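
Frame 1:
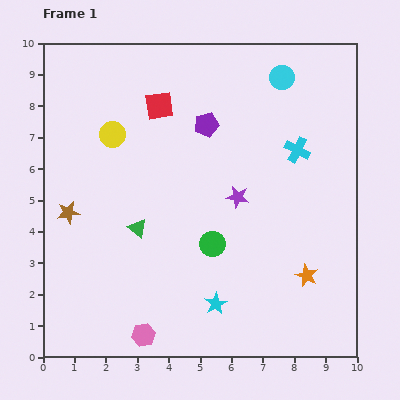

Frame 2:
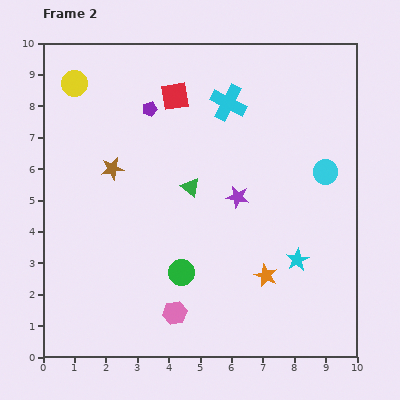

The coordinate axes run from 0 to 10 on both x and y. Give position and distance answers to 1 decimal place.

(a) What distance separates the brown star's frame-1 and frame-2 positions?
2.0

The brown star moved from (0.8, 4.6) to (2.2, 6.0), a distance of √(1.4² + 1.4²) ≈ 2.0.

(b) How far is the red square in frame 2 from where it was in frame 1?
0.6

The red square moved from (3.7, 8.0) to (4.2, 8.3), a distance of √(0.5² + 0.3²) ≈ 0.6.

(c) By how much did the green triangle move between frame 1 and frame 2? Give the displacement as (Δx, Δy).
(1.7, 1.3)

The green triangle was at (3.0, 4.1) in frame 1 and (4.7, 5.4) in frame 2.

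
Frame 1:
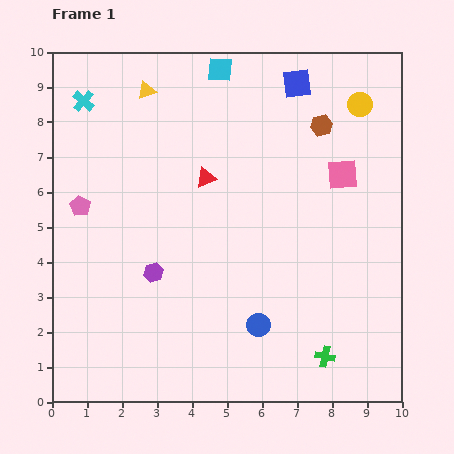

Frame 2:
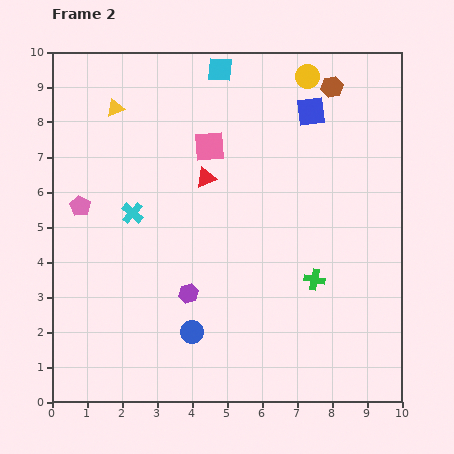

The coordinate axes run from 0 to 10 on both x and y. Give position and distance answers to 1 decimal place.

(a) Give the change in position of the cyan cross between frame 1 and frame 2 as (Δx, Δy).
(1.4, -3.2)

The cyan cross was at (0.9, 8.6) in frame 1 and (2.3, 5.4) in frame 2.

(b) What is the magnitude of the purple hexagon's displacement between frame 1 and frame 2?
1.2

The purple hexagon moved from (2.9, 3.7) to (3.9, 3.1), a distance of √(1.0² + 0.6²) ≈ 1.2.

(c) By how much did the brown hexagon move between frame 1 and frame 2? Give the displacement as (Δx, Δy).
(0.3, 1.1)

The brown hexagon was at (7.7, 7.9) in frame 1 and (8.0, 9.0) in frame 2.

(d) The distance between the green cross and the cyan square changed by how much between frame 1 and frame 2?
-2.1

Distance in frame 1: 8.7. Distance in frame 2: 6.6.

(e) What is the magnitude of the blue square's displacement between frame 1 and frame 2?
0.9

The blue square moved from (7.0, 9.1) to (7.4, 8.3), a distance of √(0.4² + 0.8²) ≈ 0.9.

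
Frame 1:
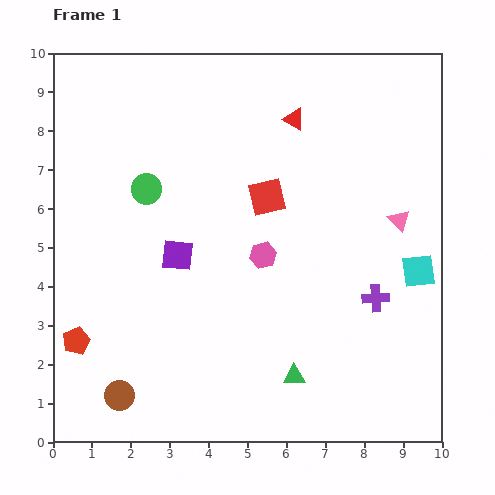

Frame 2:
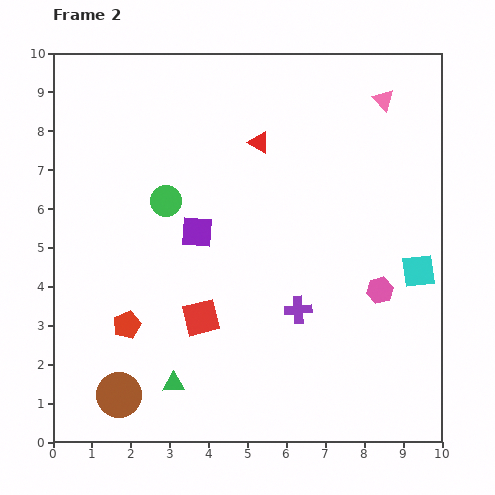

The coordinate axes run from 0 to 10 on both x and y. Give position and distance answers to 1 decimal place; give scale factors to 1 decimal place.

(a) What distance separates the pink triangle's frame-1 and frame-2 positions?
3.1

The pink triangle moved from (8.9, 5.7) to (8.5, 8.8), a distance of √(0.4² + 3.1²) ≈ 3.1.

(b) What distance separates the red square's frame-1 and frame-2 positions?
3.5

The red square moved from (5.5, 6.3) to (3.8, 3.2), a distance of √(1.7² + 3.1²) ≈ 3.5.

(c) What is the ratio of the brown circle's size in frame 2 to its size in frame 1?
1.5×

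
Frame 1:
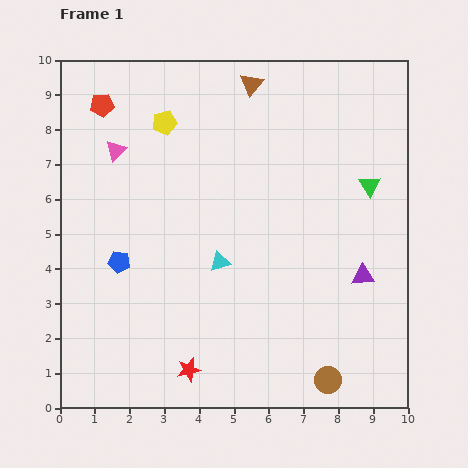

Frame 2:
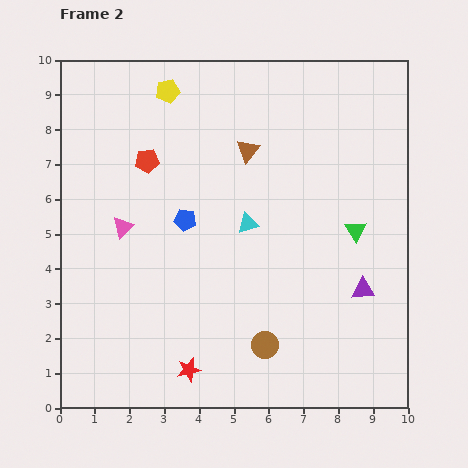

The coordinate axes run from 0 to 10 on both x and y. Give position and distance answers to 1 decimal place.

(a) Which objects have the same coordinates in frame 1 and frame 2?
the red star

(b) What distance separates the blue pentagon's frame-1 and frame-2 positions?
2.2

The blue pentagon moved from (1.7, 4.2) to (3.6, 5.4), a distance of √(1.9² + 1.2²) ≈ 2.2.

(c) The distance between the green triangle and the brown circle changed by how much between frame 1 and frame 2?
-1.5

Distance in frame 1: 5.7. Distance in frame 2: 4.2.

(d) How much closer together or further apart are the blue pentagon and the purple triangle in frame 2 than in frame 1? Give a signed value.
-1.5

Distance in frame 1: 7.0. Distance in frame 2: 5.5.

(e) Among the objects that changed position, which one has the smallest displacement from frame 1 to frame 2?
the purple triangle

(moved 0.4)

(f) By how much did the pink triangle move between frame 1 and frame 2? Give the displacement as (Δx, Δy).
(0.2, -2.2)

The pink triangle was at (1.6, 7.4) in frame 1 and (1.8, 5.2) in frame 2.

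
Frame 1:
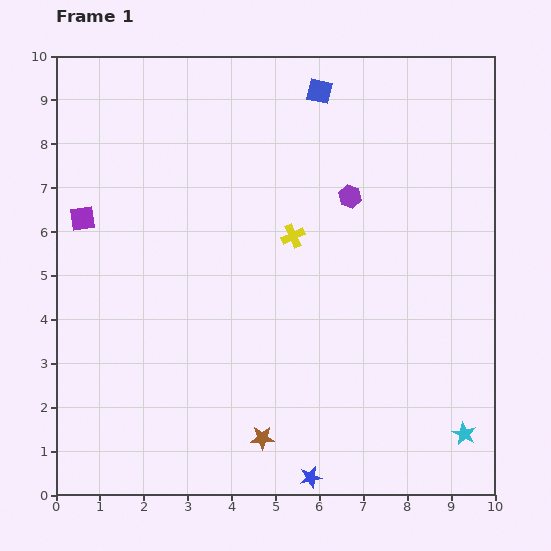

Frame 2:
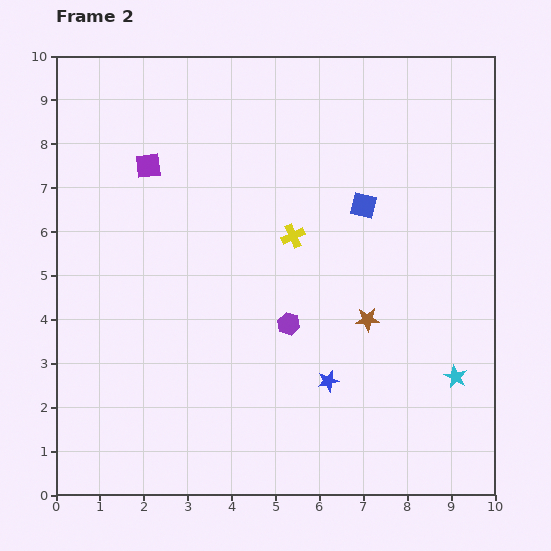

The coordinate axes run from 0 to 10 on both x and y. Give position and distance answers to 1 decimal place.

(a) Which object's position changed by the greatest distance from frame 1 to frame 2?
the brown star

(moved 3.6; next 3.2)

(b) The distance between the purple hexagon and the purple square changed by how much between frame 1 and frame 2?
-1.3

Distance in frame 1: 6.1. Distance in frame 2: 4.8.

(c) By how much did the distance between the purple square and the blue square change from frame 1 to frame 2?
-1.1

Distance in frame 1: 6.1. Distance in frame 2: 5.0.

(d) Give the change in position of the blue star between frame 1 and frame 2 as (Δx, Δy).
(0.4, 2.2)

The blue star was at (5.8, 0.4) in frame 1 and (6.2, 2.6) in frame 2.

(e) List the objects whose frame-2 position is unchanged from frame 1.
the yellow cross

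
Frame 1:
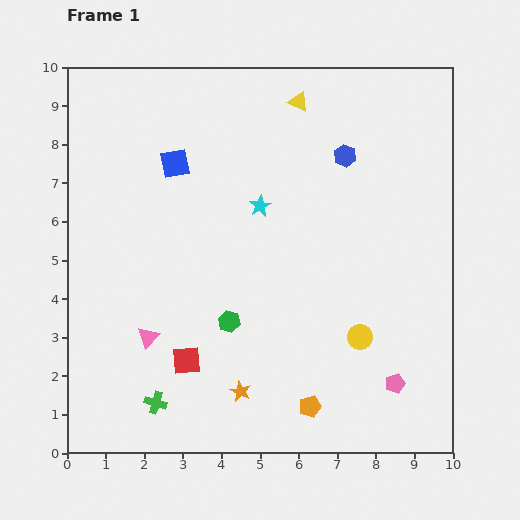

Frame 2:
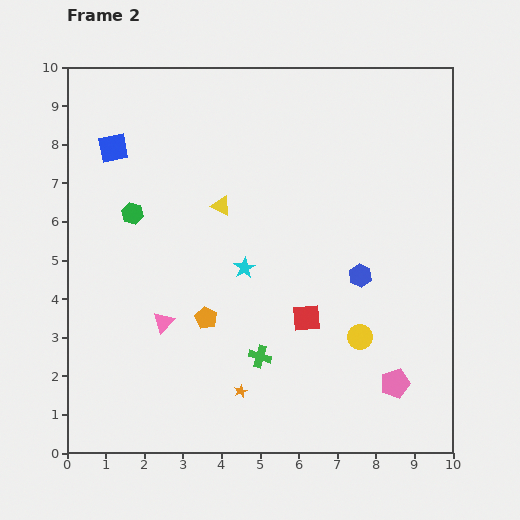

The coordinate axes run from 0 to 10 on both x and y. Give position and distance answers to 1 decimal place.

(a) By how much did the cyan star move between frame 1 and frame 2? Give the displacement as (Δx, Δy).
(-0.4, -1.6)

The cyan star was at (5.0, 6.4) in frame 1 and (4.6, 4.8) in frame 2.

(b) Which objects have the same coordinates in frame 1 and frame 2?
the orange star, the pink pentagon, the yellow circle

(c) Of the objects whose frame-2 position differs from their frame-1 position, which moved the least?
the pink triangle

(moved 0.6)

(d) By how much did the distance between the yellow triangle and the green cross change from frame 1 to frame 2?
-4.6

Distance in frame 1: 8.6. Distance in frame 2: 4.0.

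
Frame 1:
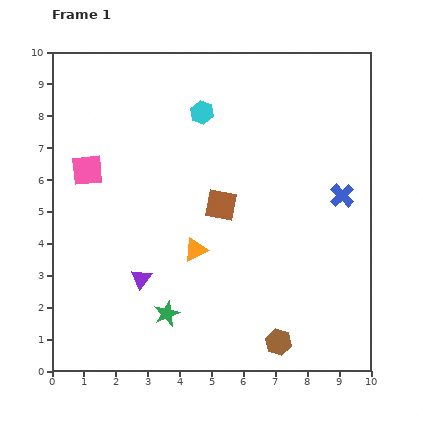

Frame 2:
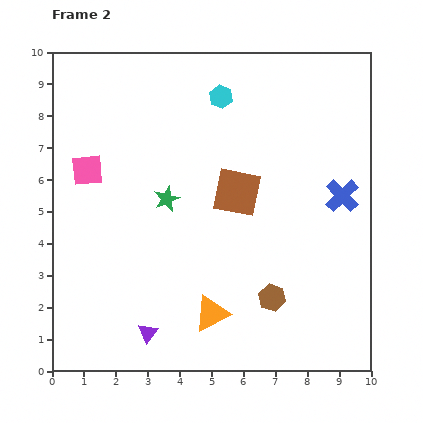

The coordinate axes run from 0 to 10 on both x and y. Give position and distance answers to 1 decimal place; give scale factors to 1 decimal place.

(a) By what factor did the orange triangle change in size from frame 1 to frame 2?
1.5×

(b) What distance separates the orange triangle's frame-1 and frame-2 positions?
2.1

The orange triangle moved from (4.5, 3.8) to (5.0, 1.8), a distance of √(0.5² + 2.0²) ≈ 2.1.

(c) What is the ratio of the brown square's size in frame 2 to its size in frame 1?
1.5×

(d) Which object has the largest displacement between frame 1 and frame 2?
the green star

(moved 3.6; next 2.1)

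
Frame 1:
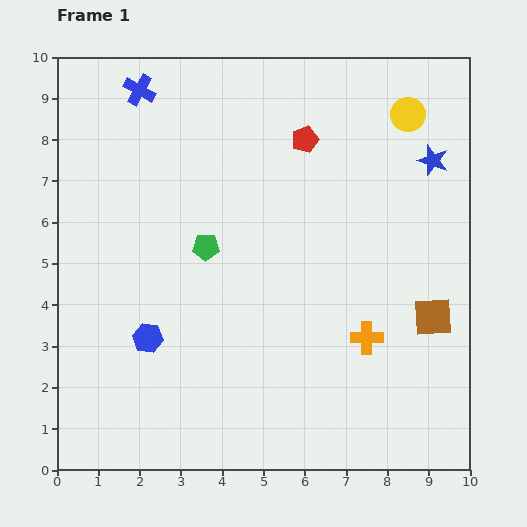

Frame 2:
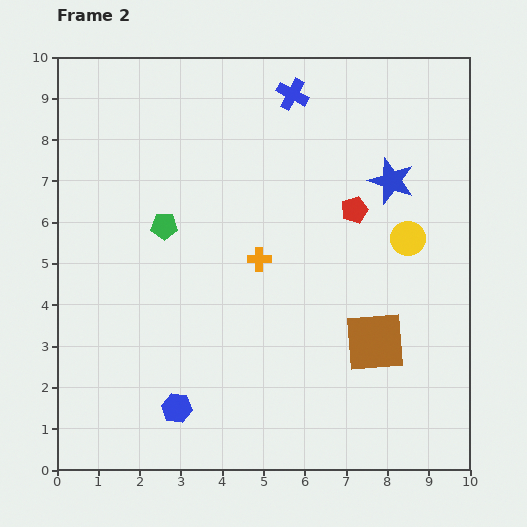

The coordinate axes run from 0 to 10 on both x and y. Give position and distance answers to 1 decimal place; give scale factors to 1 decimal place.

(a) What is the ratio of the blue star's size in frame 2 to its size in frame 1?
1.5×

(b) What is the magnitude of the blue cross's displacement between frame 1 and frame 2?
3.7

The blue cross moved from (2.0, 9.2) to (5.7, 9.1), a distance of √(3.7² + 0.1²) ≈ 3.7.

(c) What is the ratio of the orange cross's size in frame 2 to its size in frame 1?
0.7×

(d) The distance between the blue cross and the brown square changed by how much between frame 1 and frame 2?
-2.7

Distance in frame 1: 9.0. Distance in frame 2: 6.3.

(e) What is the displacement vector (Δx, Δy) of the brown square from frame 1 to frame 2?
(-1.4, -0.6)

The brown square was at (9.1, 3.7) in frame 1 and (7.7, 3.1) in frame 2.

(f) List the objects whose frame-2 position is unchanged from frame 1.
none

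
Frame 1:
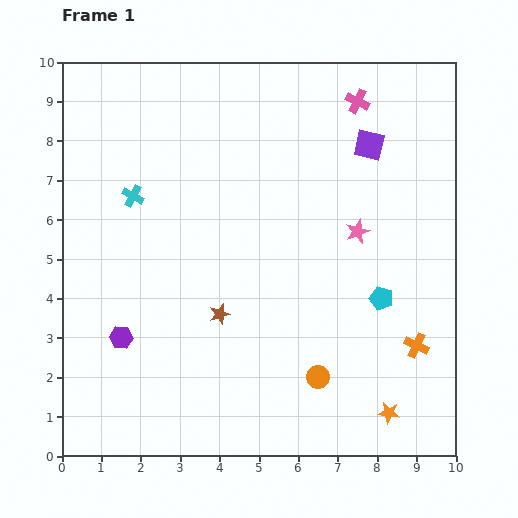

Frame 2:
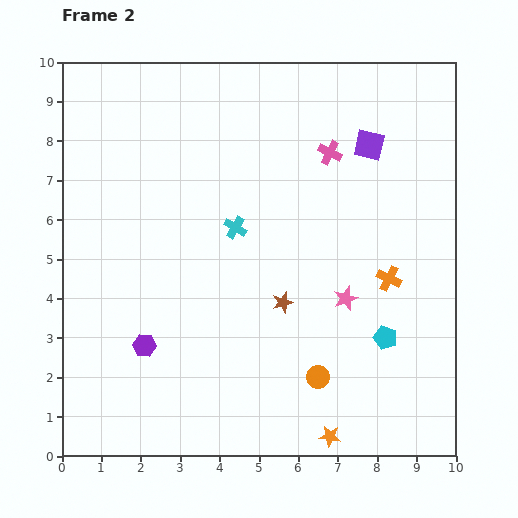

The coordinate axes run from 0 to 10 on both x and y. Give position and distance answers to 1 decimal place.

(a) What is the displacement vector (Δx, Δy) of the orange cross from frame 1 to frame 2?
(-0.7, 1.7)

The orange cross was at (9.0, 2.8) in frame 1 and (8.3, 4.5) in frame 2.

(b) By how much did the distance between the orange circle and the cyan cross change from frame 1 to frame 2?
-2.3

Distance in frame 1: 6.6. Distance in frame 2: 4.3.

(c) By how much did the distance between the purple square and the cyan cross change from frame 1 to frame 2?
-2.1

Distance in frame 1: 6.1. Distance in frame 2: 4.0.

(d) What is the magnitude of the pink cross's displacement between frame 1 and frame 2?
1.5

The pink cross moved from (7.5, 9.0) to (6.8, 7.7), a distance of √(0.7² + 1.3²) ≈ 1.5.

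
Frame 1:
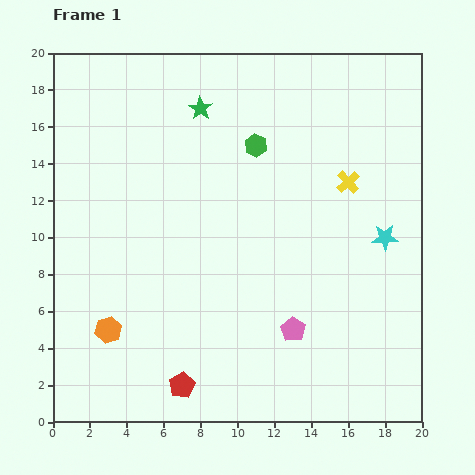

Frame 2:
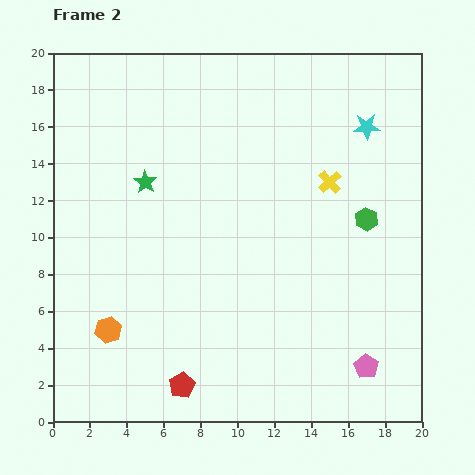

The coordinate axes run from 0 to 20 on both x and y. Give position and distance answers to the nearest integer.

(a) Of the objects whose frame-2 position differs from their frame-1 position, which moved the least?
the yellow cross

(moved 1)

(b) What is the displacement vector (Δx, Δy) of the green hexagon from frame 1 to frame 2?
(6, -4)

The green hexagon was at (11, 15) in frame 1 and (17, 11) in frame 2.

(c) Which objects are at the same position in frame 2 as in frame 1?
the orange hexagon, the red pentagon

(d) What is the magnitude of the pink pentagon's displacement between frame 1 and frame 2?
4

The pink pentagon moved from (13, 5) to (17, 3), a distance of √(4² + 2²) ≈ 4.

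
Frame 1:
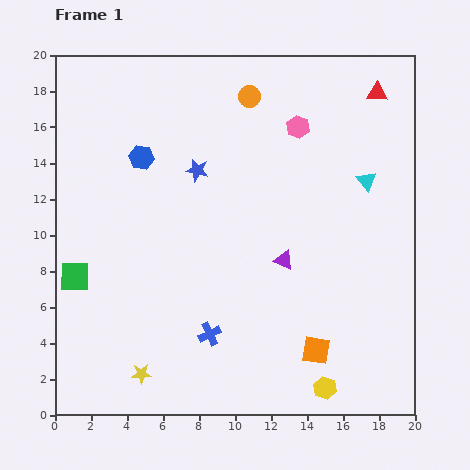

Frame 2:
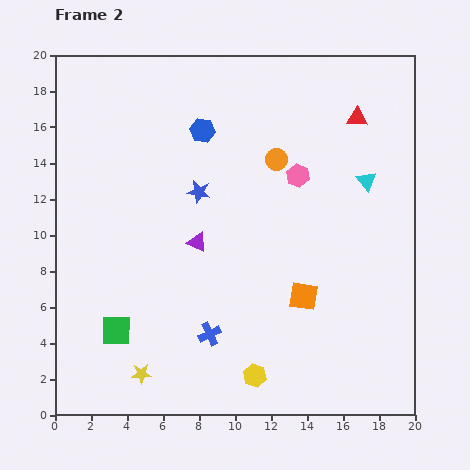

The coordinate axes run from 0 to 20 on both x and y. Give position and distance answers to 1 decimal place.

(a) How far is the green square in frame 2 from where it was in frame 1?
3.8

The green square moved from (1.1, 7.7) to (3.4, 4.7), a distance of √(2.3² + 3.0²) ≈ 3.8.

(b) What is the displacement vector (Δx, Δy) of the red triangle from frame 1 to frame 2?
(-1.1, -1.4)

The red triangle was at (17.9, 17.9) in frame 1 and (16.8, 16.5) in frame 2.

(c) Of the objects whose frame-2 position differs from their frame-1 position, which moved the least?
the blue star

(moved 1.2)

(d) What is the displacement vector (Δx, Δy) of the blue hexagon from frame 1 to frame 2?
(3.4, 1.5)

The blue hexagon was at (4.8, 14.3) in frame 1 and (8.2, 15.8) in frame 2.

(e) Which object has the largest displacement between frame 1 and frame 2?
the purple triangle

(moved 4.9; next 4.0)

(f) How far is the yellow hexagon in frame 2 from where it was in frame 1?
4.0

The yellow hexagon moved from (15.0, 1.5) to (11.1, 2.2), a distance of √(3.9² + 0.7²) ≈ 4.0.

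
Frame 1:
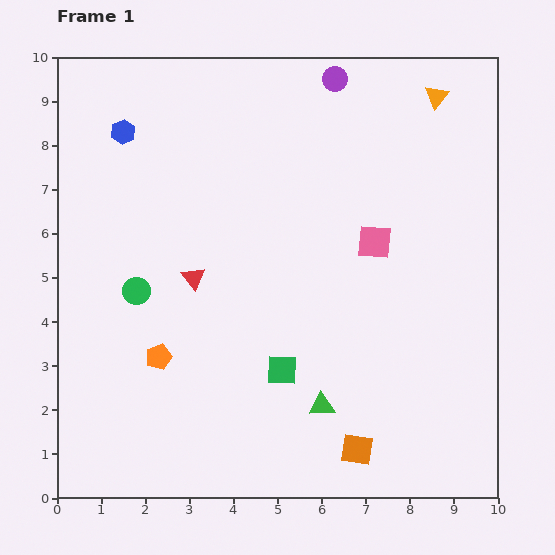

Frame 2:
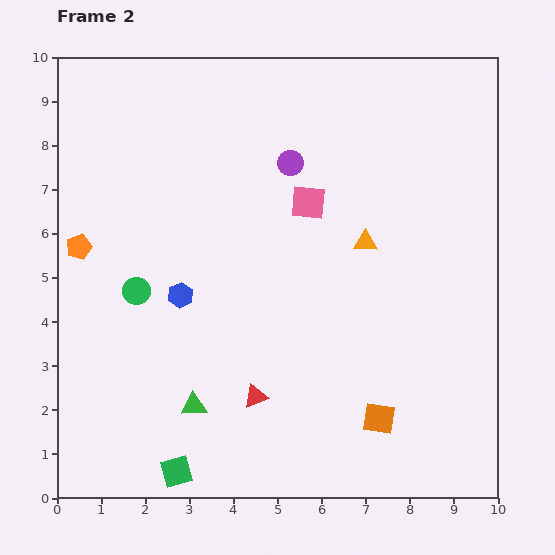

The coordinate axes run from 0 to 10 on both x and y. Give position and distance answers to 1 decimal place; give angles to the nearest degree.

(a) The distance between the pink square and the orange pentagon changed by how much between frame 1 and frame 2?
-0.2

Distance in frame 1: 5.5. Distance in frame 2: 5.3.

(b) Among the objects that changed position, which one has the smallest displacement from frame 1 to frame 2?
the orange square

(moved 0.9)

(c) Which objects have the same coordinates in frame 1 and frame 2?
the green circle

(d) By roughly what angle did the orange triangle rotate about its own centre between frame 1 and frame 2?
52° clockwise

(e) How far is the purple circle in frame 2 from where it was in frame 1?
2.1

The purple circle moved from (6.3, 9.5) to (5.3, 7.6), a distance of √(1.0² + 1.9²) ≈ 2.1.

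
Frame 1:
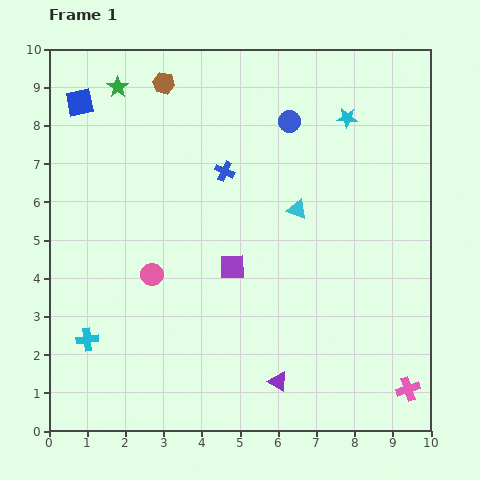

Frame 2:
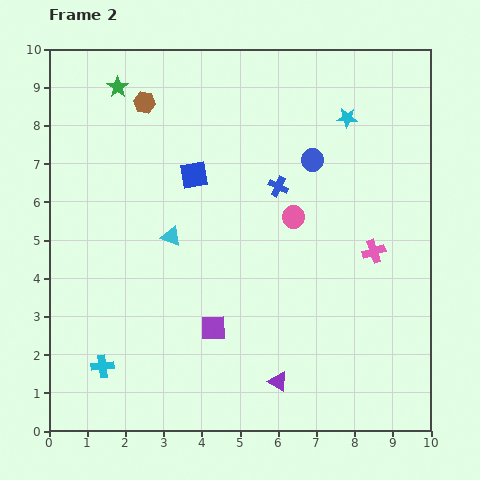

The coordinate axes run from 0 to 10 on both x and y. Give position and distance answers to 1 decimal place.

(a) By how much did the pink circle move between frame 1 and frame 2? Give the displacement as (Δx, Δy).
(3.7, 1.5)

The pink circle was at (2.7, 4.1) in frame 1 and (6.4, 5.6) in frame 2.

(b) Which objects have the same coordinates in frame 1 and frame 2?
the green star, the cyan star, the purple triangle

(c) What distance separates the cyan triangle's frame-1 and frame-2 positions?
3.4

The cyan triangle moved from (6.5, 5.8) to (3.2, 5.1), a distance of √(3.3² + 0.7²) ≈ 3.4.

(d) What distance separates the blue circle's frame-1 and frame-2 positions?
1.2

The blue circle moved from (6.3, 8.1) to (6.9, 7.1), a distance of √(0.6² + 1.0²) ≈ 1.2.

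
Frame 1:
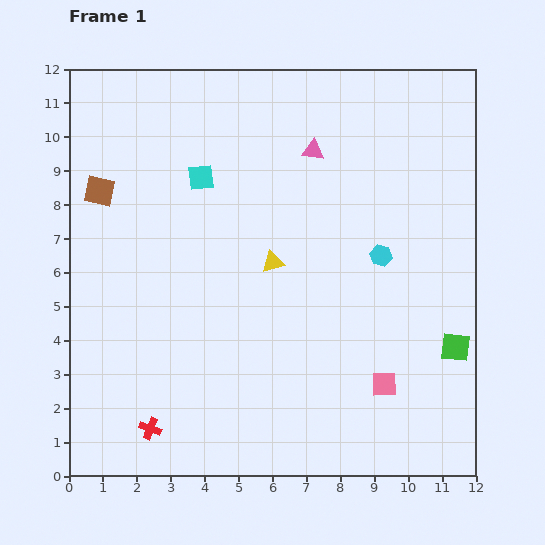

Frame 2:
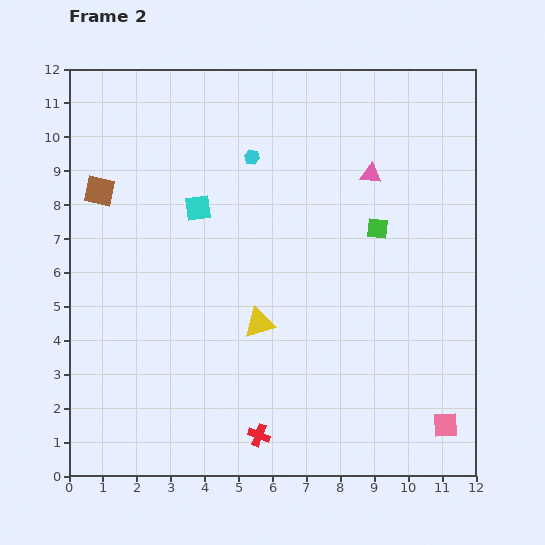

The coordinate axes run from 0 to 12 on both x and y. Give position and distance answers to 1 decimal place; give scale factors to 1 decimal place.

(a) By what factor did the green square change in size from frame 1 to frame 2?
0.7×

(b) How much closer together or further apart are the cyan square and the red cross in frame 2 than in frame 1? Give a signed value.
-0.7

Distance in frame 1: 7.6. Distance in frame 2: 6.9.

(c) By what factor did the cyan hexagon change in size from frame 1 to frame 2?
0.7×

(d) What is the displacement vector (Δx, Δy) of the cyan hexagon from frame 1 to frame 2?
(-3.8, 2.9)

The cyan hexagon was at (9.2, 6.5) in frame 1 and (5.4, 9.4) in frame 2.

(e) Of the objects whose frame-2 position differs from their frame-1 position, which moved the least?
the cyan square

(moved 0.9)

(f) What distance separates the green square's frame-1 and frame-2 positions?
4.2

The green square moved from (11.4, 3.8) to (9.1, 7.3), a distance of √(2.3² + 3.5²) ≈ 4.2.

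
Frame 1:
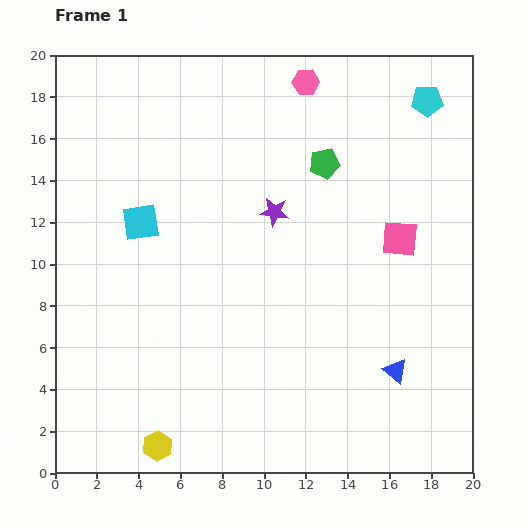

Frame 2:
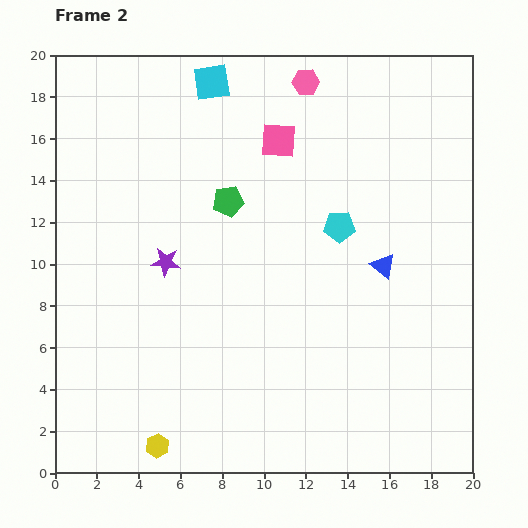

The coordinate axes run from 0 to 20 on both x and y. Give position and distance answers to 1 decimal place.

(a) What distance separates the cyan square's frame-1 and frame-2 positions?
7.5

The cyan square moved from (4.1, 12.0) to (7.5, 18.7), a distance of √(3.4² + 6.7²) ≈ 7.5.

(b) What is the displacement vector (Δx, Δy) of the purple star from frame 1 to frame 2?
(-5.2, -2.4)

The purple star was at (10.5, 12.5) in frame 1 and (5.3, 10.1) in frame 2.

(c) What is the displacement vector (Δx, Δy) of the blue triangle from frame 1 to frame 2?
(-0.6, 5.0)

The blue triangle was at (16.3, 4.9) in frame 1 and (15.7, 9.9) in frame 2.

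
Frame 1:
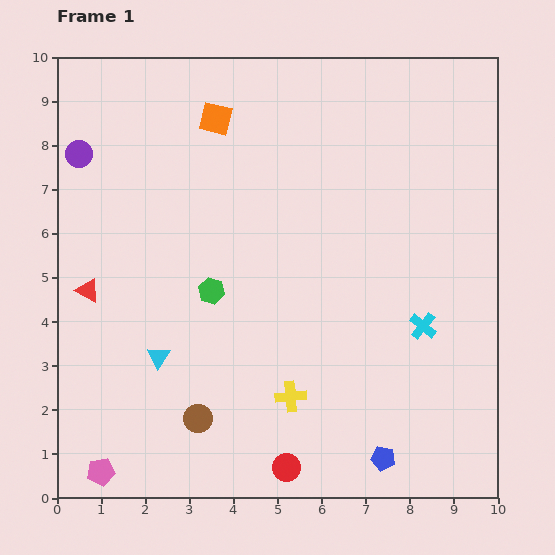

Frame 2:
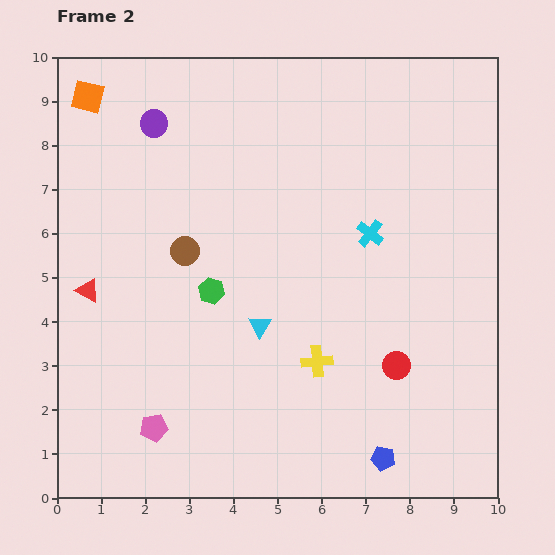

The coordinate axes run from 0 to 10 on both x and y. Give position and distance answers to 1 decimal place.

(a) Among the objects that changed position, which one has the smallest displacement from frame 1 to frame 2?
the yellow cross

(moved 1.0)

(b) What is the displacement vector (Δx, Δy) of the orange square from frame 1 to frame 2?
(-2.9, 0.5)

The orange square was at (3.6, 8.6) in frame 1 and (0.7, 9.1) in frame 2.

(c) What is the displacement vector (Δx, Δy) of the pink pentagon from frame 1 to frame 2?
(1.2, 1.0)

The pink pentagon was at (1.0, 0.6) in frame 1 and (2.2, 1.6) in frame 2.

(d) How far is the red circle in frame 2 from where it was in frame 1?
3.4

The red circle moved from (5.2, 0.7) to (7.7, 3.0), a distance of √(2.5² + 2.3²) ≈ 3.4.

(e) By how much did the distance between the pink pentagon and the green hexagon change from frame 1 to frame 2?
-1.4

Distance in frame 1: 4.8. Distance in frame 2: 3.4.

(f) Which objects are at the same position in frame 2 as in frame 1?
the blue pentagon, the green hexagon, the red triangle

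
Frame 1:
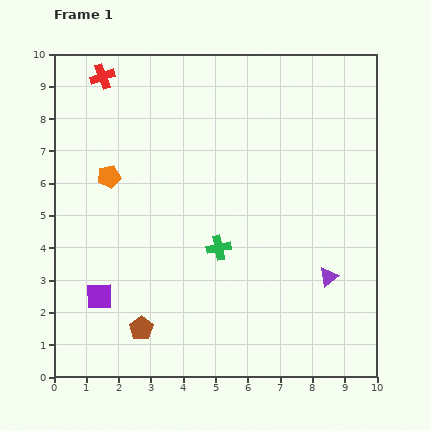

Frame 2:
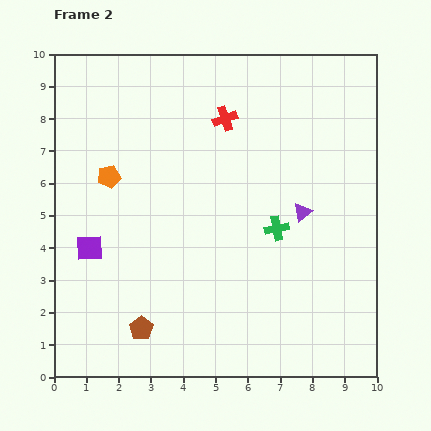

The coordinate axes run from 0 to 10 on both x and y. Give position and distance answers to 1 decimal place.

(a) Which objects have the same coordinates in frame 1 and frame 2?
the brown pentagon, the orange pentagon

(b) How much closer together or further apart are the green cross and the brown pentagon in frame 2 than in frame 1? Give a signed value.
+1.7

Distance in frame 1: 3.5. Distance in frame 2: 5.2.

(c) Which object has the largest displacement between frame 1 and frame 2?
the red cross

(moved 4.0; next 2.2)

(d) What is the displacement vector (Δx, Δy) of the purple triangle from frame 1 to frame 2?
(-0.8, 2.0)

The purple triangle was at (8.5, 3.1) in frame 1 and (7.7, 5.1) in frame 2.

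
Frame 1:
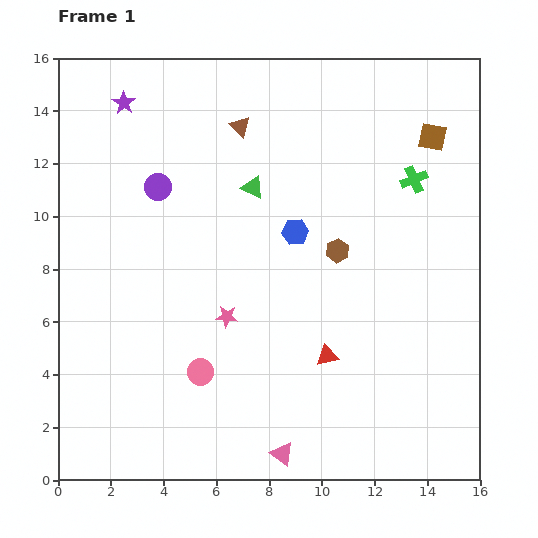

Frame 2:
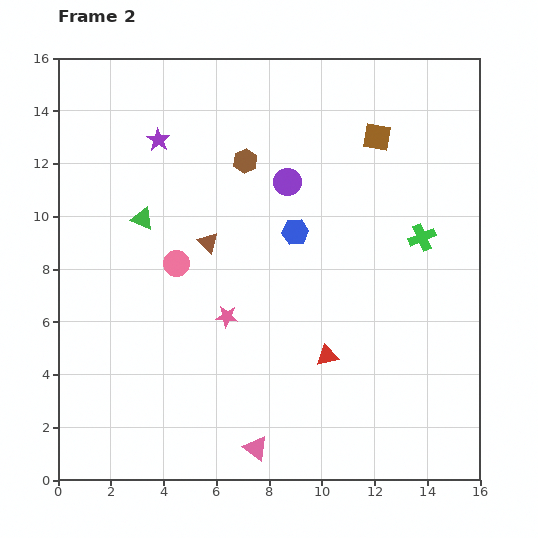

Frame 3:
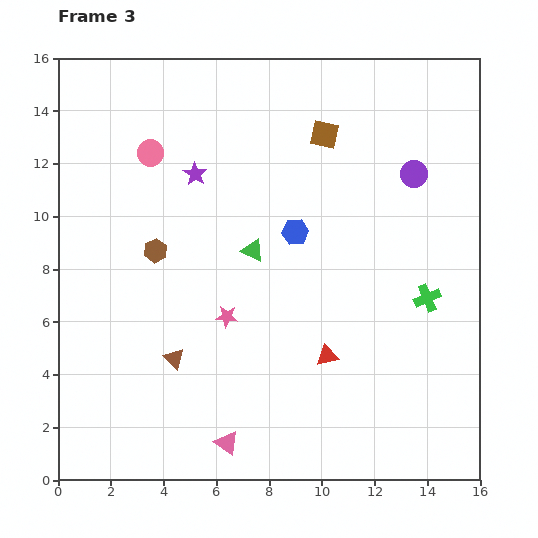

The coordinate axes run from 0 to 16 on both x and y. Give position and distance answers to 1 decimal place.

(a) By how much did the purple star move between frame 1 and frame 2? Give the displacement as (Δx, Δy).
(1.3, -1.4)

The purple star was at (2.5, 14.3) in frame 1 and (3.8, 12.9) in frame 2.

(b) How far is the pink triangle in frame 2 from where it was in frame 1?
1.0

The pink triangle moved from (8.5, 1.0) to (7.5, 1.2), a distance of √(1.0² + 0.2²) ≈ 1.0.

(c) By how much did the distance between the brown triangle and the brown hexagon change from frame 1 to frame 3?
-1.8

Distance in frame 1: 6.0. Distance in frame 3: 4.2.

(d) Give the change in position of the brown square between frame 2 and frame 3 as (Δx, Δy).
(-2.0, 0.1)

The brown square was at (12.1, 13.0) in frame 2 and (10.1, 13.1) in frame 3.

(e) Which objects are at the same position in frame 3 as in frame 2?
the red triangle, the pink star, the blue hexagon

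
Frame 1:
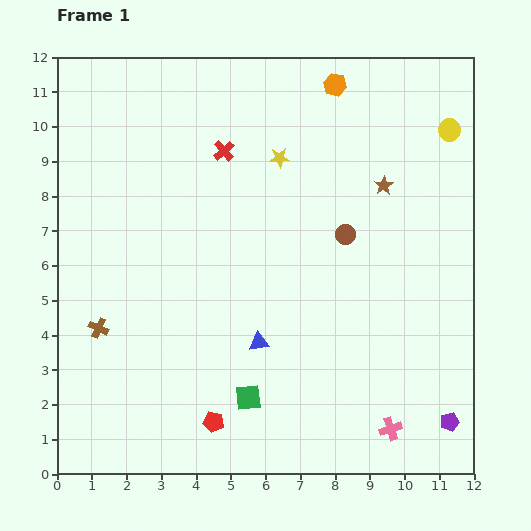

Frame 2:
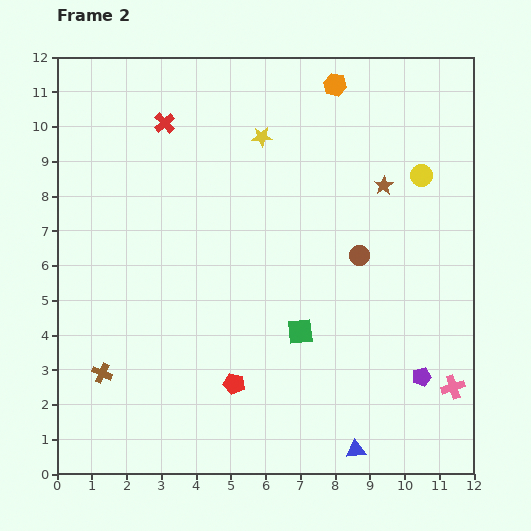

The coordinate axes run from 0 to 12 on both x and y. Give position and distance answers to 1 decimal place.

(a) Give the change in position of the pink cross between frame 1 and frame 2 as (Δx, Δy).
(1.8, 1.2)

The pink cross was at (9.6, 1.3) in frame 1 and (11.4, 2.5) in frame 2.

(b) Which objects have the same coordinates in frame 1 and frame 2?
the orange hexagon, the brown star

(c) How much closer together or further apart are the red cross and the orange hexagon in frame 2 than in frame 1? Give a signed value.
+1.3

Distance in frame 1: 3.7. Distance in frame 2: 5.0.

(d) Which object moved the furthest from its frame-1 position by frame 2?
the blue triangle

(moved 4.2; next 2.4)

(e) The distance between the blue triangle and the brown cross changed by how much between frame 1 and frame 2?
+3.0

Distance in frame 1: 4.6. Distance in frame 2: 7.6.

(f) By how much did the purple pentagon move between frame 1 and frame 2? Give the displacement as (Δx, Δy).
(-0.8, 1.3)

The purple pentagon was at (11.3, 1.5) in frame 1 and (10.5, 2.8) in frame 2.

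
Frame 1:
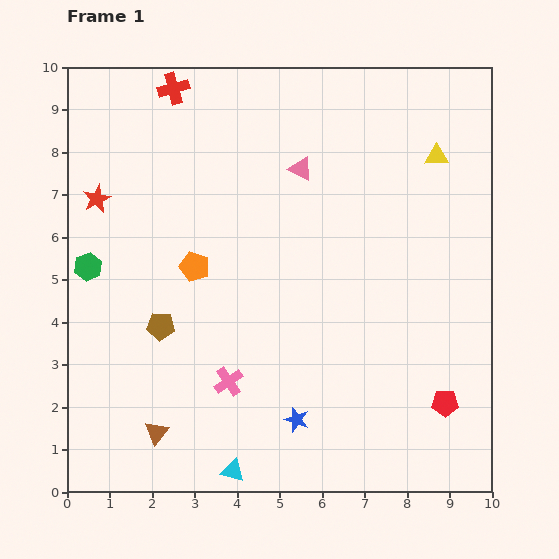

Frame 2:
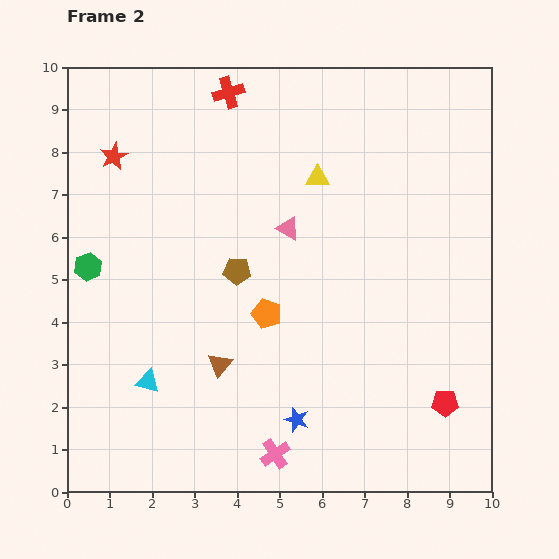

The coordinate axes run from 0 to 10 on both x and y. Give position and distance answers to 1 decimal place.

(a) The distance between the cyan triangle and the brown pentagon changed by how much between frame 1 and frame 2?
-0.5

Distance in frame 1: 3.8. Distance in frame 2: 3.3.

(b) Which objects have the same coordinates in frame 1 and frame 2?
the red pentagon, the green hexagon, the blue star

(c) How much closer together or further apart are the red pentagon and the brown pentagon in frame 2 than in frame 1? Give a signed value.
-1.1

Distance in frame 1: 6.9. Distance in frame 2: 5.8.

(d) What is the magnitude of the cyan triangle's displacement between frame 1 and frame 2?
2.9

The cyan triangle moved from (3.9, 0.5) to (1.9, 2.6), a distance of √(2.0² + 2.1²) ≈ 2.9.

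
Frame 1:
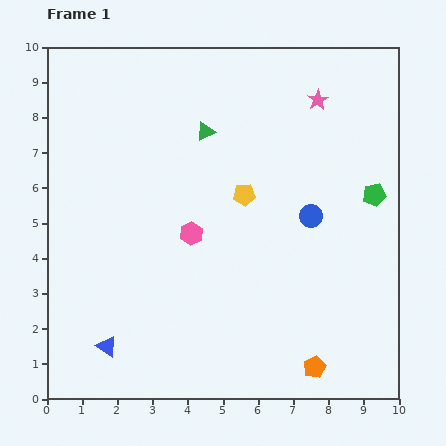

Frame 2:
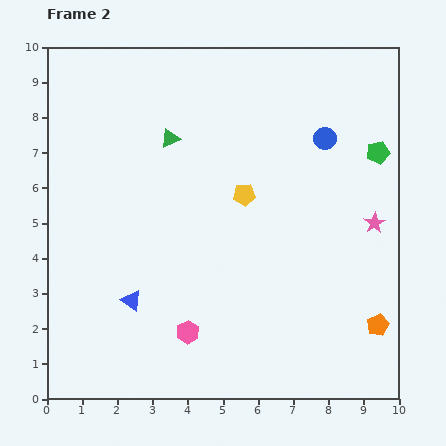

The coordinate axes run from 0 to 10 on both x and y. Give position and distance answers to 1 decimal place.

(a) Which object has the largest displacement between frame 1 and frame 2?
the pink star

(moved 3.8; next 2.8)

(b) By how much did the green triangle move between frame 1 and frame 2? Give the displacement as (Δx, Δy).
(-1.0, -0.2)

The green triangle was at (4.5, 7.6) in frame 1 and (3.5, 7.4) in frame 2.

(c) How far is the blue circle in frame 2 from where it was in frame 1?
2.2

The blue circle moved from (7.5, 5.2) to (7.9, 7.4), a distance of √(0.4² + 2.2²) ≈ 2.2.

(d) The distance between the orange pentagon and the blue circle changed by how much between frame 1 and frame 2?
+1.2

Distance in frame 1: 4.3. Distance in frame 2: 5.5.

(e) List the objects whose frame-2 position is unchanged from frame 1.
the yellow pentagon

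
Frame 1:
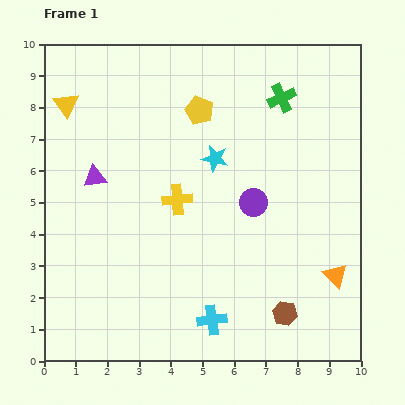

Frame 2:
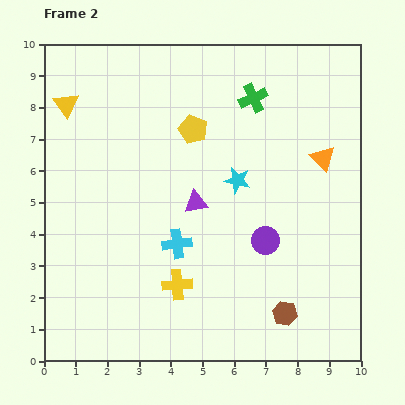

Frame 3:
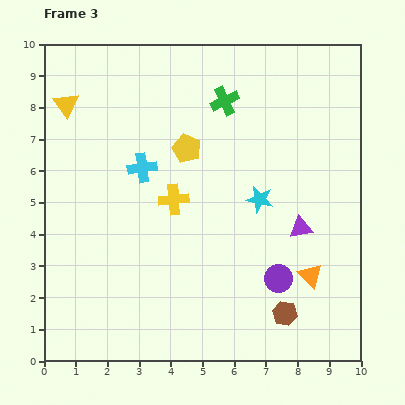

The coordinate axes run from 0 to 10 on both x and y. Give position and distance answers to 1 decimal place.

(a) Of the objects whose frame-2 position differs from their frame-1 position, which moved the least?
the yellow pentagon

(moved 0.6)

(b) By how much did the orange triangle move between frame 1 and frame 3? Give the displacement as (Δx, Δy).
(-0.8, 0.0)

The orange triangle was at (9.2, 2.7) in frame 1 and (8.4, 2.7) in frame 3.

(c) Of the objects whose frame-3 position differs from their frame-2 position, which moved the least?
the yellow pentagon

(moved 0.6)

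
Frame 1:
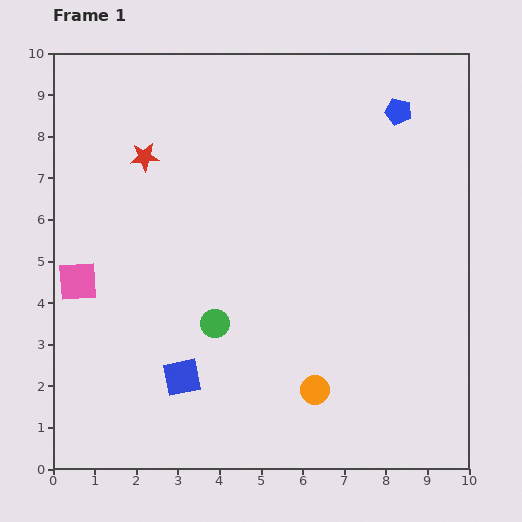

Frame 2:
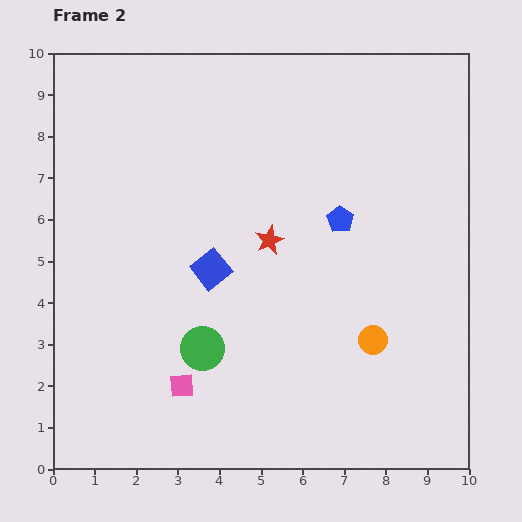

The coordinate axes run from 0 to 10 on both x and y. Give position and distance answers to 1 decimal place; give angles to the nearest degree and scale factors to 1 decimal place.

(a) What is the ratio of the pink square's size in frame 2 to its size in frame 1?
0.6×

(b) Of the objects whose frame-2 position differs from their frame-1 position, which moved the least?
the green circle

(moved 0.7)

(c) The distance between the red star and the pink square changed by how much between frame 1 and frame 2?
+0.7

Distance in frame 1: 3.4. Distance in frame 2: 4.1.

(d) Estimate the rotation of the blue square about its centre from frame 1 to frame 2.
27° counter-clockwise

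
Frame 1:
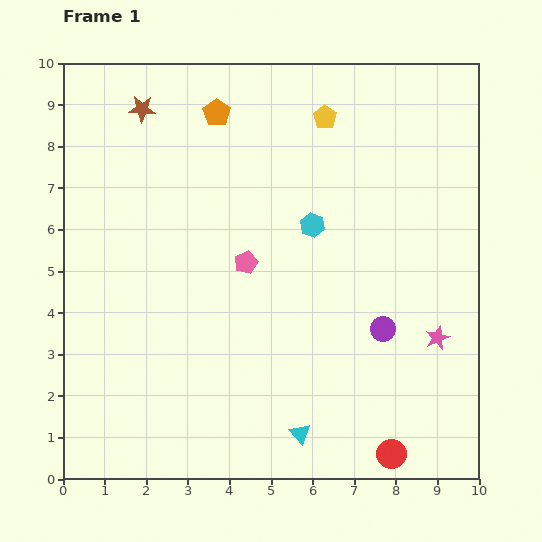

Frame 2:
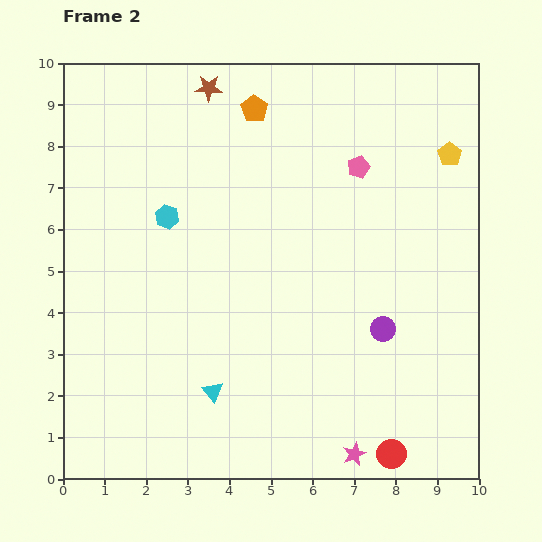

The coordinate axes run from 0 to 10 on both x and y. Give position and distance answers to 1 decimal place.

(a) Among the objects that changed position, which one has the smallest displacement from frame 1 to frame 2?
the orange pentagon

(moved 0.9)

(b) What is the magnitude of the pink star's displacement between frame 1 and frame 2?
3.4

The pink star moved from (9.0, 3.4) to (7.0, 0.6), a distance of √(2.0² + 2.8²) ≈ 3.4.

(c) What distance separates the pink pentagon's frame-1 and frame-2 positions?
3.5

The pink pentagon moved from (4.4, 5.2) to (7.1, 7.5), a distance of √(2.7² + 2.3²) ≈ 3.5.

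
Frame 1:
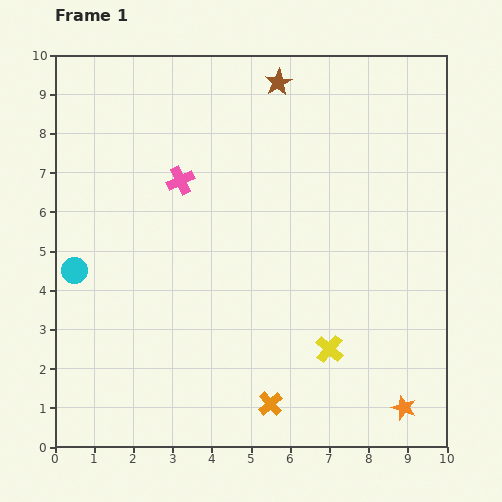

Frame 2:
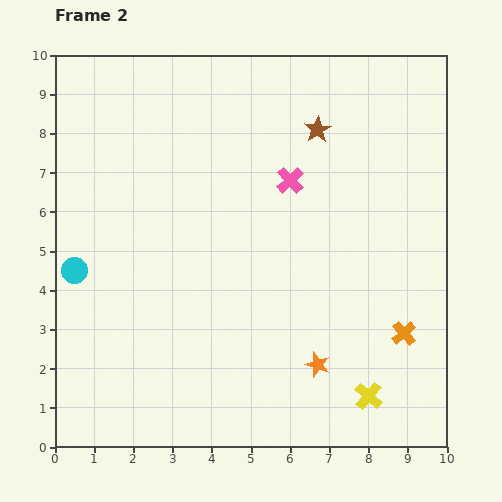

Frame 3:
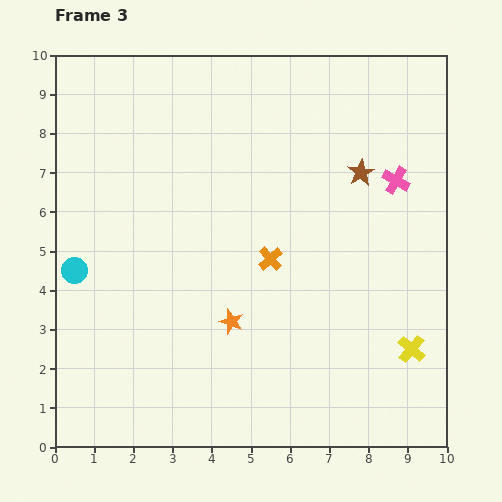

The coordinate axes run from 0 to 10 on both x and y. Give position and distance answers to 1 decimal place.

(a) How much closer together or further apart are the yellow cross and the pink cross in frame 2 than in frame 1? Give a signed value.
+0.2

Distance in frame 1: 5.7. Distance in frame 2: 5.9.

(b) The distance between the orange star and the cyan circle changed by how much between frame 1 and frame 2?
-2.5

Distance in frame 1: 9.1. Distance in frame 2: 6.6.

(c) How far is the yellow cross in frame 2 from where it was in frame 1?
1.6

The yellow cross moved from (7.0, 2.5) to (8.0, 1.3), a distance of √(1.0² + 1.2²) ≈ 1.6.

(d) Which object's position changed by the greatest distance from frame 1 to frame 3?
the pink cross

(moved 5.5; next 4.9)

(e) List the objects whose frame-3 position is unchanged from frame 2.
the cyan circle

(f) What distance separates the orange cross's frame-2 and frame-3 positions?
3.9

The orange cross moved from (8.9, 2.9) to (5.5, 4.8), a distance of √(3.4² + 1.9²) ≈ 3.9.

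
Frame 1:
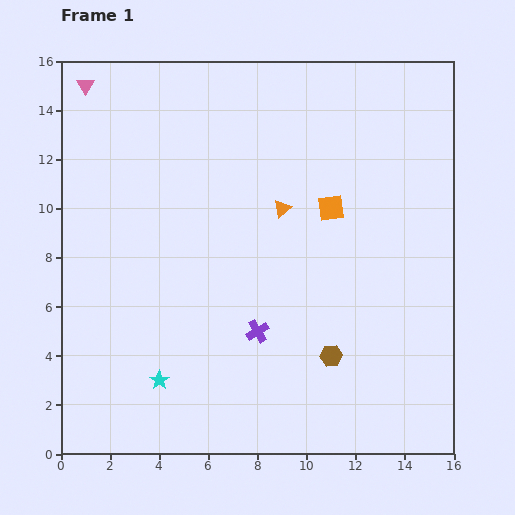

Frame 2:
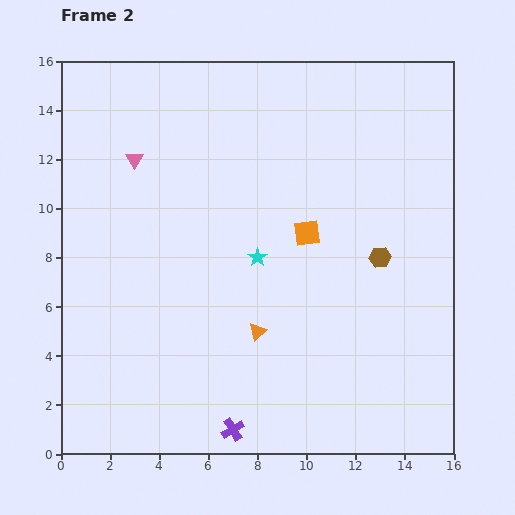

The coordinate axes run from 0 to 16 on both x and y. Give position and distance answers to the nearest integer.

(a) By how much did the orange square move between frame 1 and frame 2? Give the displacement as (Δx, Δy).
(-1, -1)

The orange square was at (11, 10) in frame 1 and (10, 9) in frame 2.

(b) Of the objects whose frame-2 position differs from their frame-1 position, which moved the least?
the orange square

(moved 1)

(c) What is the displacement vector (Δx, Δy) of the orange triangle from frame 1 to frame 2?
(-1, -5)

The orange triangle was at (9, 10) in frame 1 and (8, 5) in frame 2.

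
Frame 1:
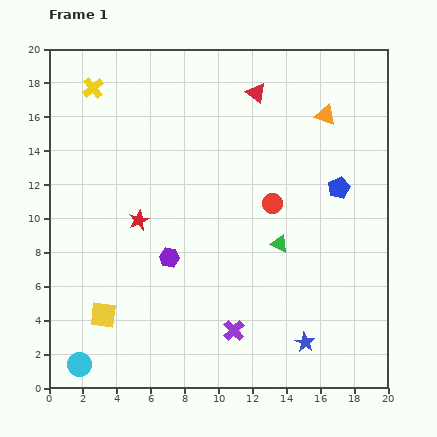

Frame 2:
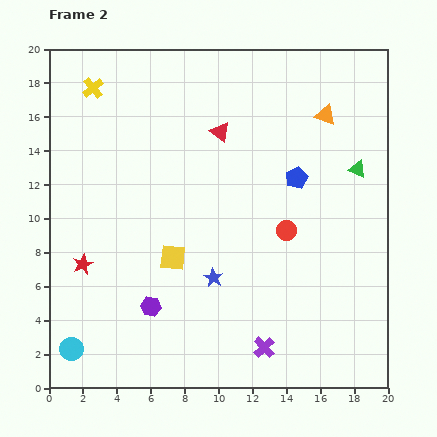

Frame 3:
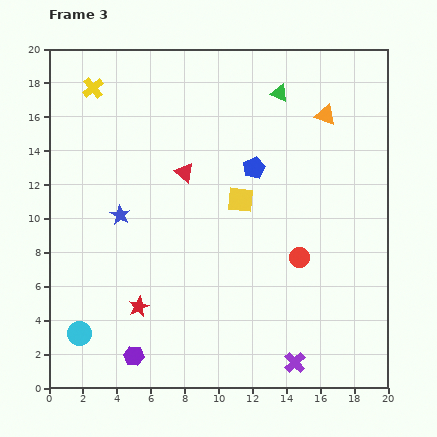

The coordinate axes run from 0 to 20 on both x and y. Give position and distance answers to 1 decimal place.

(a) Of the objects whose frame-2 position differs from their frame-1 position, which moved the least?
the cyan circle

(moved 1.0)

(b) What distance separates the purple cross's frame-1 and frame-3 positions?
4.1

The purple cross moved from (10.9, 3.4) to (14.5, 1.5), a distance of √(3.6² + 1.9²) ≈ 4.1.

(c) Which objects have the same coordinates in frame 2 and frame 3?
the yellow cross, the orange triangle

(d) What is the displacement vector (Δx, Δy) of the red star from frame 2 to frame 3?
(3.3, -2.5)

The red star was at (2.0, 7.3) in frame 2 and (5.3, 4.8) in frame 3.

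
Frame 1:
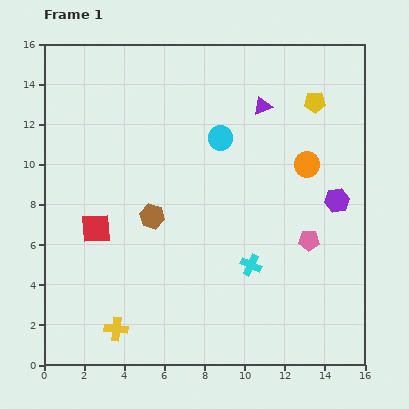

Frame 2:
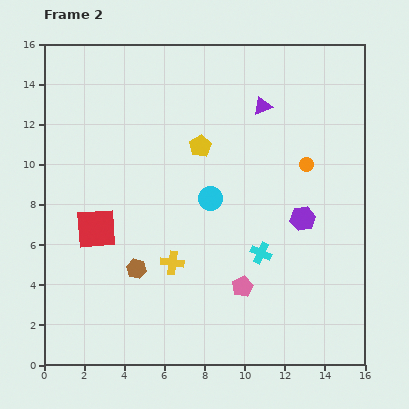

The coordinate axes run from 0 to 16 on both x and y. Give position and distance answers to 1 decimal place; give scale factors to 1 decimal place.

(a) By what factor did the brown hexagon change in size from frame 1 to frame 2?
0.8×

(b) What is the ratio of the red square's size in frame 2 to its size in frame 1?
1.4×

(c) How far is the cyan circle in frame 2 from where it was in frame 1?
3.0

The cyan circle moved from (8.8, 11.3) to (8.3, 8.3), a distance of √(0.5² + 3.0²) ≈ 3.0.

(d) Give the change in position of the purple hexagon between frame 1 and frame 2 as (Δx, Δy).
(-1.7, -0.9)

The purple hexagon was at (14.6, 8.2) in frame 1 and (12.9, 7.3) in frame 2.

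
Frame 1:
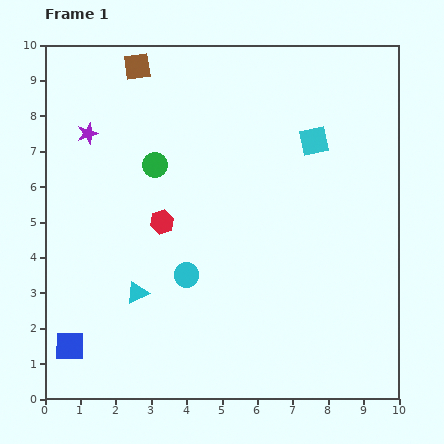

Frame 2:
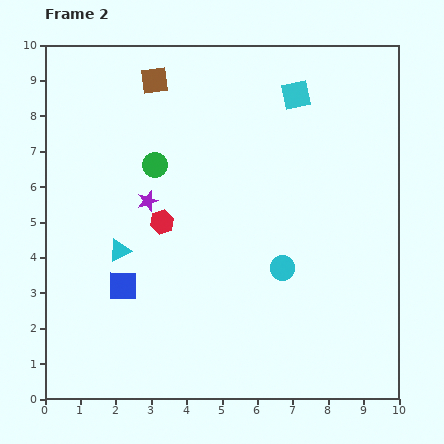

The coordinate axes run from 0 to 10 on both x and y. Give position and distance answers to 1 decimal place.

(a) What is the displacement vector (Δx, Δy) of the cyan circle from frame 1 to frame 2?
(2.7, 0.2)

The cyan circle was at (4.0, 3.5) in frame 1 and (6.7, 3.7) in frame 2.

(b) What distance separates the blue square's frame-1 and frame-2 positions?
2.3

The blue square moved from (0.7, 1.5) to (2.2, 3.2), a distance of √(1.5² + 1.7²) ≈ 2.3.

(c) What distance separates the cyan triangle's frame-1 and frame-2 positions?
1.3

The cyan triangle moved from (2.6, 3.0) to (2.1, 4.2), a distance of √(0.5² + 1.2²) ≈ 1.3.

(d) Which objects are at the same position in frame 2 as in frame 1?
the green circle, the red hexagon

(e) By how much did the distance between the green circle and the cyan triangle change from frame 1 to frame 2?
-1.0

Distance in frame 1: 3.6. Distance in frame 2: 2.6.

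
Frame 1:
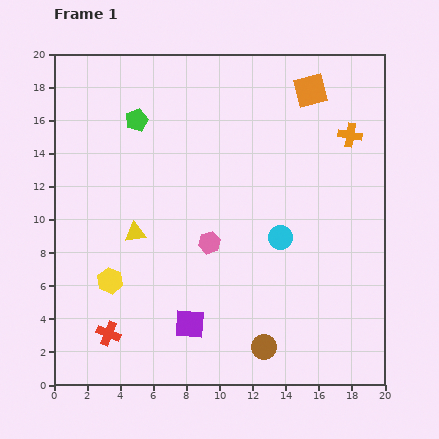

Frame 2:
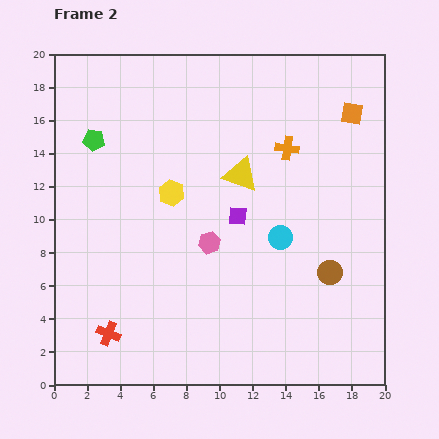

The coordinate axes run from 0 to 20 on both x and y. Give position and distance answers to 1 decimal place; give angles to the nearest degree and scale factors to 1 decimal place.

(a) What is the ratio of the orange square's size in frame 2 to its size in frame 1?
0.7×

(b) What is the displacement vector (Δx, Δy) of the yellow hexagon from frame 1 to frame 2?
(3.7, 5.3)

The yellow hexagon was at (3.4, 6.3) in frame 1 and (7.1, 11.6) in frame 2.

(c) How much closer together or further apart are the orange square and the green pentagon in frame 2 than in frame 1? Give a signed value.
+5.0

Distance in frame 1: 10.7. Distance in frame 2: 15.7.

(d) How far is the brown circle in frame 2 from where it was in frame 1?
6.0

The brown circle moved from (12.7, 2.3) to (16.7, 6.8), a distance of √(4.0² + 4.5²) ≈ 6.0.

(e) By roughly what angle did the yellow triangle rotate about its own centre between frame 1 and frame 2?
28° clockwise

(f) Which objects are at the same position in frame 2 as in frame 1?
the pink hexagon, the cyan circle, the red cross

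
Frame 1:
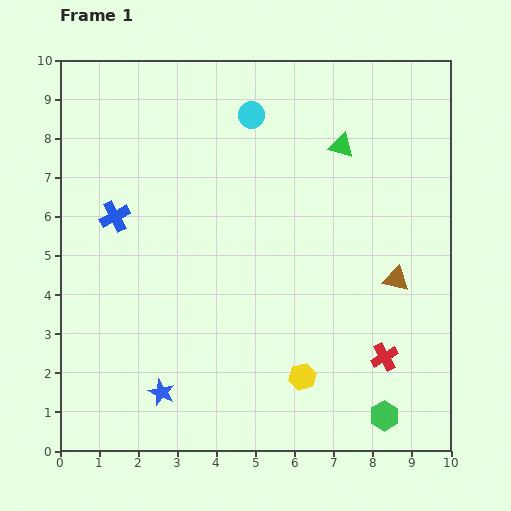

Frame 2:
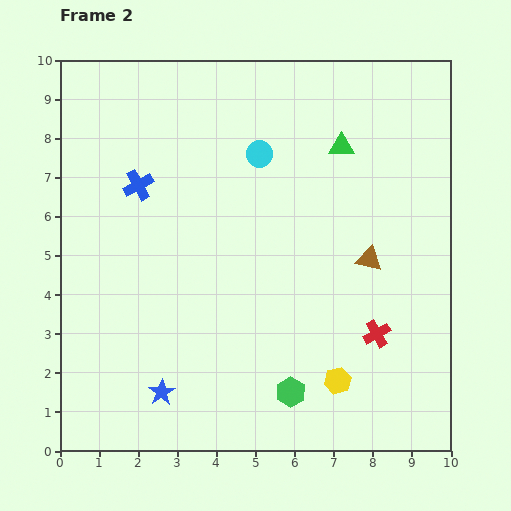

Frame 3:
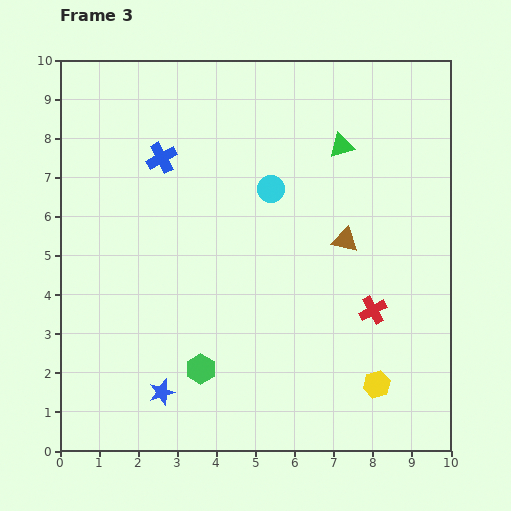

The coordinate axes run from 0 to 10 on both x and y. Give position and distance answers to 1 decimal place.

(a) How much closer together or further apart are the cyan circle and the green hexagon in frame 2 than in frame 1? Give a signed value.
-2.2

Distance in frame 1: 8.4. Distance in frame 2: 6.2.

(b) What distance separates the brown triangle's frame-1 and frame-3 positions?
1.6

The brown triangle moved from (8.6, 4.4) to (7.3, 5.4), a distance of √(1.3² + 1.0²) ≈ 1.6.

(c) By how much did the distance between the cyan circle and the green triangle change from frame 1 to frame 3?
-0.3

Distance in frame 1: 2.4. Distance in frame 3: 2.1.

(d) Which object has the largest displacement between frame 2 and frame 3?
the green hexagon

(moved 2.4; next 1.0)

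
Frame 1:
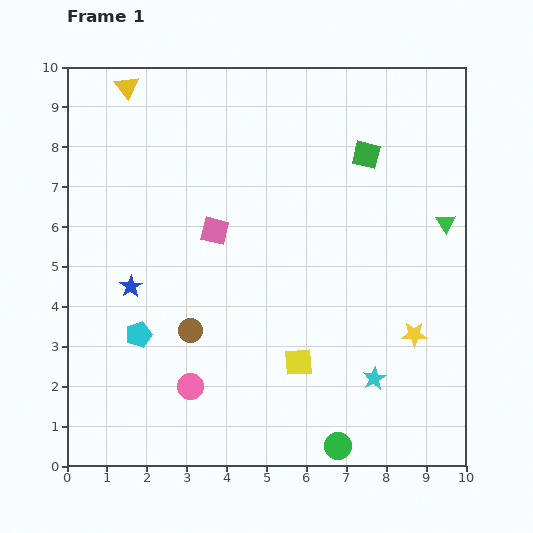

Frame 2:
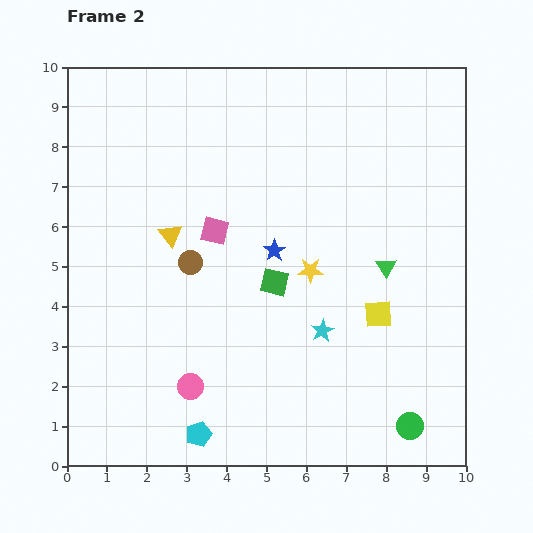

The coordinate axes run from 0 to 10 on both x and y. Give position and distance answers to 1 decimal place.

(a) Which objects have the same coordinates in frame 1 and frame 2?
the pink circle, the pink square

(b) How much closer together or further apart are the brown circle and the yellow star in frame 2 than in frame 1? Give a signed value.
-2.6

Distance in frame 1: 5.6. Distance in frame 2: 3.0.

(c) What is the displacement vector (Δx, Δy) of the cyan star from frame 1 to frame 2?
(-1.3, 1.2)

The cyan star was at (7.7, 2.2) in frame 1 and (6.4, 3.4) in frame 2.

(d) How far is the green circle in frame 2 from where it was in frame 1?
1.9

The green circle moved from (6.8, 0.5) to (8.6, 1.0), a distance of √(1.8² + 0.5²) ≈ 1.9.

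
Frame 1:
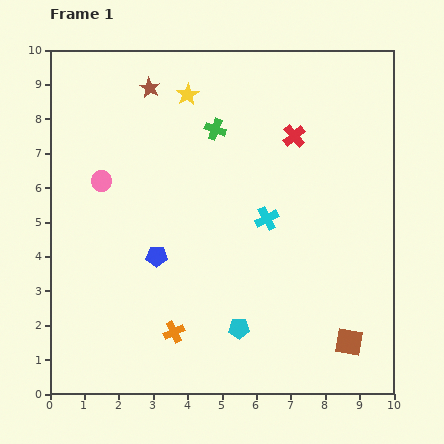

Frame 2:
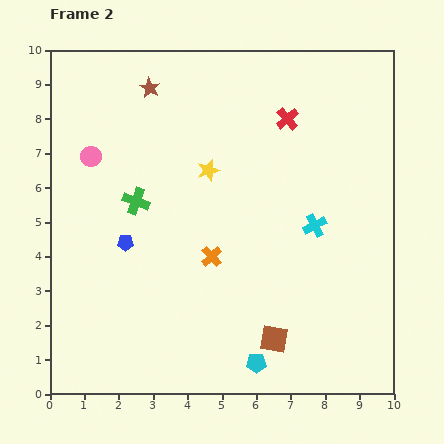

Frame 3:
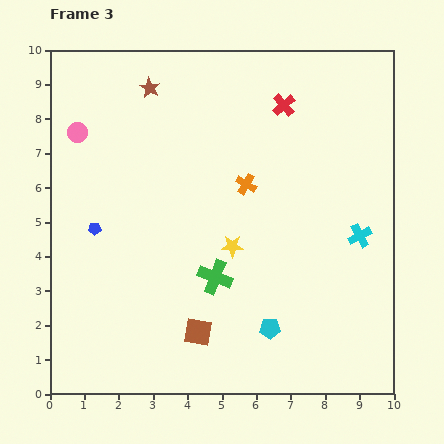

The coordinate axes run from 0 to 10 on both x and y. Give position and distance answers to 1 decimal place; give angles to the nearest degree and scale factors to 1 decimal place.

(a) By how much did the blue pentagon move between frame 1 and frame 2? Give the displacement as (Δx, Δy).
(-0.9, 0.4)

The blue pentagon was at (3.1, 4.0) in frame 1 and (2.2, 4.4) in frame 2.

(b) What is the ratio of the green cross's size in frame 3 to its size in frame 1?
1.6×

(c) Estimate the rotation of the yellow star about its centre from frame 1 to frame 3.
31° clockwise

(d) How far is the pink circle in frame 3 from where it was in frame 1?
1.6

The pink circle moved from (1.5, 6.2) to (0.8, 7.6), a distance of √(0.7² + 1.4²) ≈ 1.6.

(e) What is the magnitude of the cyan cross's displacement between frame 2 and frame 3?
1.3

The cyan cross moved from (7.7, 4.9) to (9.0, 4.6), a distance of √(1.3² + 0.3²) ≈ 1.3.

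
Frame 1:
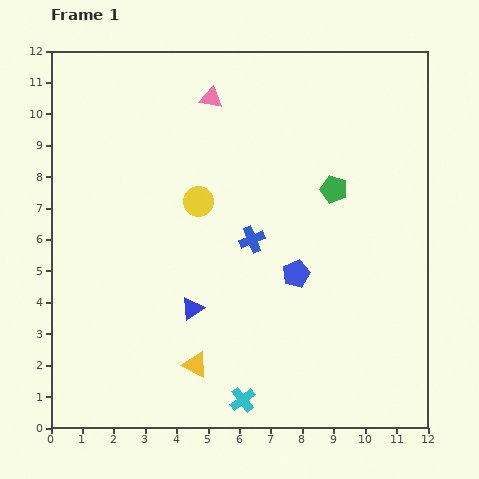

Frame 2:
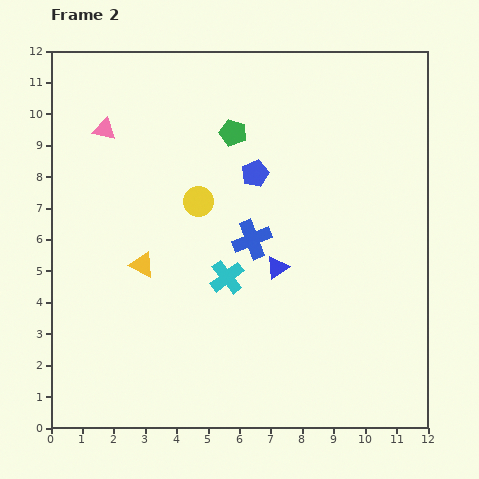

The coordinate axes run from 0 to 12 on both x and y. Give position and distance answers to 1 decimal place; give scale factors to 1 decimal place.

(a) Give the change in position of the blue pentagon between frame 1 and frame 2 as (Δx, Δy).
(-1.3, 3.2)

The blue pentagon was at (7.8, 4.9) in frame 1 and (6.5, 8.1) in frame 2.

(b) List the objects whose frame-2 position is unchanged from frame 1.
the yellow circle, the blue cross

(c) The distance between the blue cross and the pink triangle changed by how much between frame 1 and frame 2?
+1.2

Distance in frame 1: 4.7. Distance in frame 2: 5.9.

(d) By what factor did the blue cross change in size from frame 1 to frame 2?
1.5×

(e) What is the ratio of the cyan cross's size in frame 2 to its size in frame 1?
1.3×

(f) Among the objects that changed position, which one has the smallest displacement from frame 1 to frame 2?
the blue triangle

(moved 3.0)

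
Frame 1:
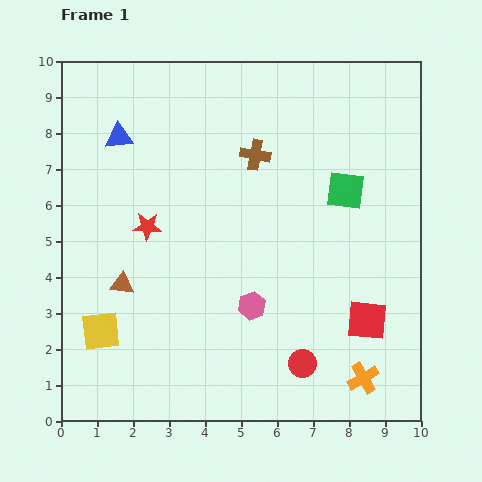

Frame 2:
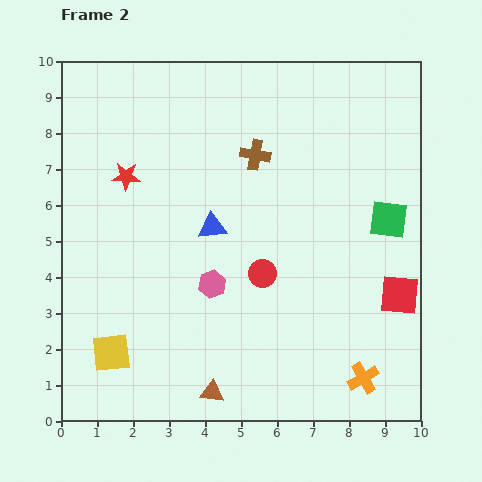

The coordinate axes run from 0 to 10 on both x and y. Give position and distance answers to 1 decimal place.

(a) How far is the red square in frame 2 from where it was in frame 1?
1.1

The red square moved from (8.5, 2.8) to (9.4, 3.5), a distance of √(0.9² + 0.7²) ≈ 1.1.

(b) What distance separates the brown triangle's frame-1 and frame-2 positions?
3.9

The brown triangle moved from (1.7, 3.8) to (4.2, 0.8), a distance of √(2.5² + 3.0²) ≈ 3.9.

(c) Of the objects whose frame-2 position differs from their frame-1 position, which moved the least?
the yellow square

(moved 0.7)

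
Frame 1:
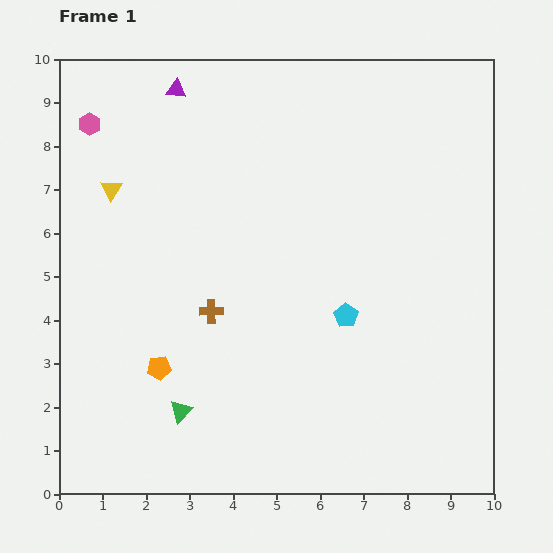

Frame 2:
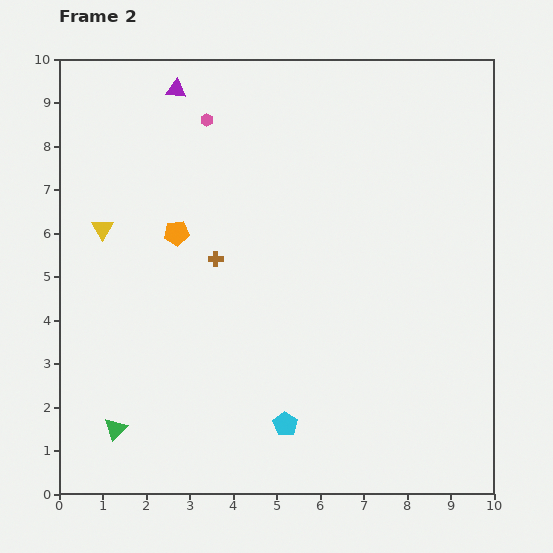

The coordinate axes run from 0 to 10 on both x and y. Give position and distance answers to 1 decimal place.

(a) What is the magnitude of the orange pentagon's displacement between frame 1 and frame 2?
3.1

The orange pentagon moved from (2.3, 2.9) to (2.7, 6.0), a distance of √(0.4² + 3.1²) ≈ 3.1.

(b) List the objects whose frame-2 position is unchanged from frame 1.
the purple triangle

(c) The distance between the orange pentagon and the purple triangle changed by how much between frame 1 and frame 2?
-3.1

Distance in frame 1: 6.4. Distance in frame 2: 3.3.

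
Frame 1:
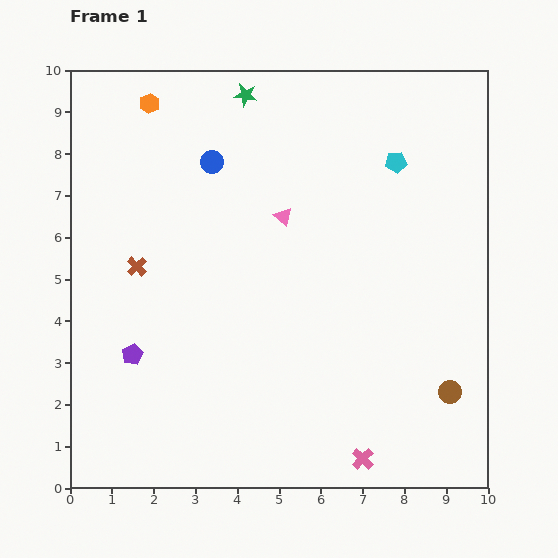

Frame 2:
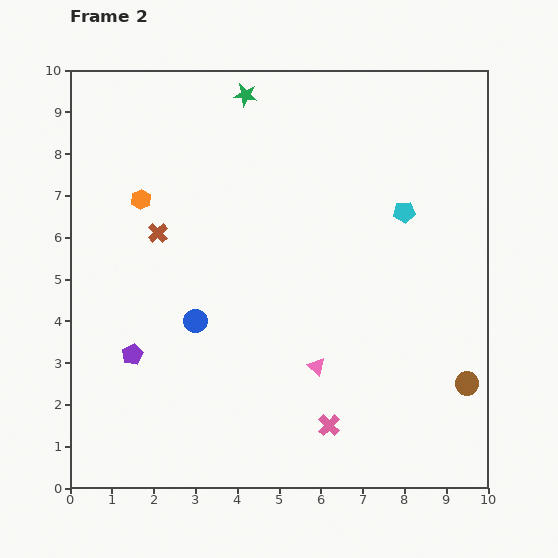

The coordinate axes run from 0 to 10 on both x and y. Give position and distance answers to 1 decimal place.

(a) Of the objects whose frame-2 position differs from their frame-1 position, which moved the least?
the brown circle

(moved 0.4)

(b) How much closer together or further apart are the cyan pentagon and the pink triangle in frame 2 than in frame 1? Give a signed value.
+1.3

Distance in frame 1: 3.0. Distance in frame 2: 4.3.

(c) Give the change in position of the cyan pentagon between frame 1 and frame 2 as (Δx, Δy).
(0.2, -1.2)

The cyan pentagon was at (7.8, 7.8) in frame 1 and (8.0, 6.6) in frame 2.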